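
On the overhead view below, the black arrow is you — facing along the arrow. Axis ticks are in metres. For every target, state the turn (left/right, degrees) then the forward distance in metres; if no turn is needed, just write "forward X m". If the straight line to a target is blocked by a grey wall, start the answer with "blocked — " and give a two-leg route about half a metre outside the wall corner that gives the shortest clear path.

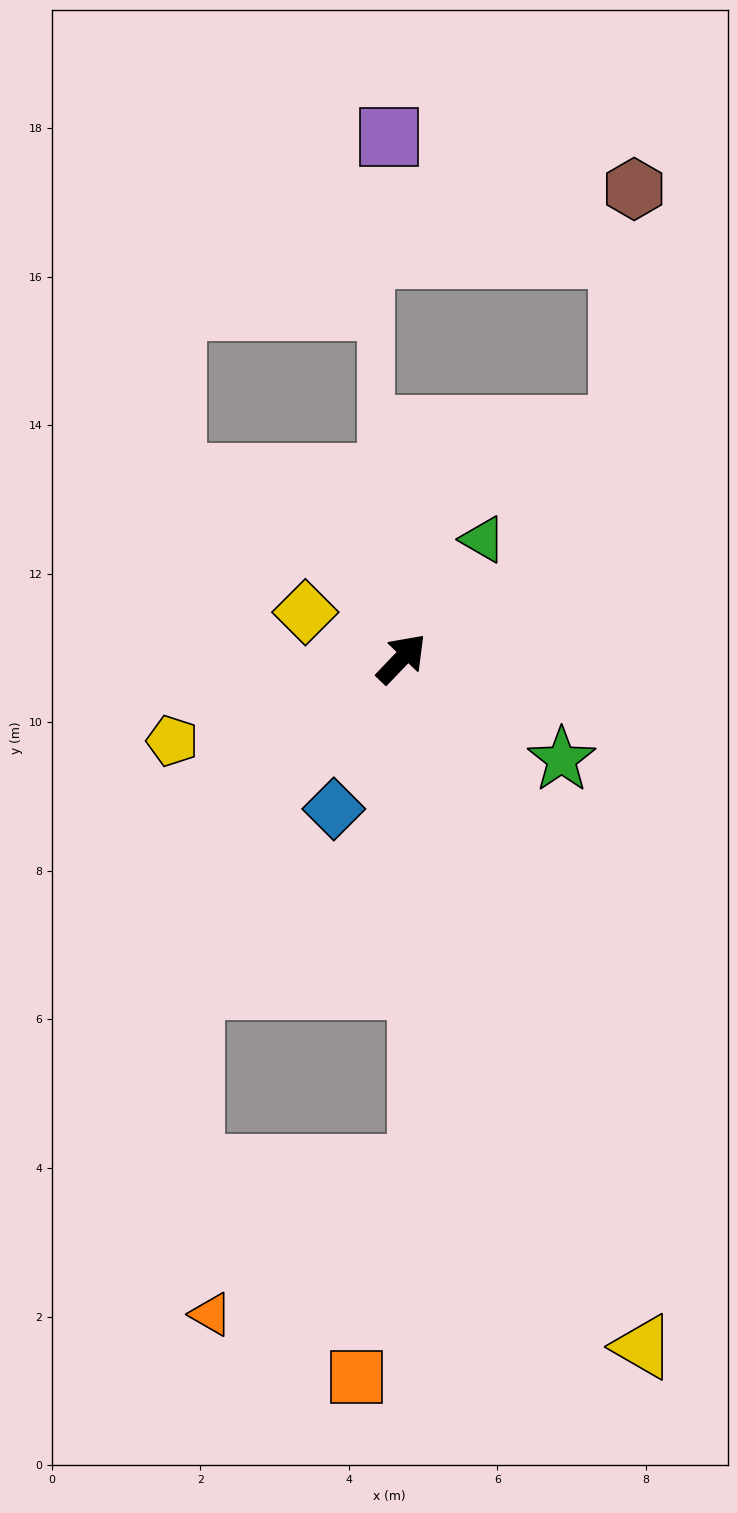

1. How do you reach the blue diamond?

turn right 161°, forward 2.2 m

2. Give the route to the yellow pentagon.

turn left 153°, forward 3.3 m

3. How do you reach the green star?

turn right 79°, forward 2.5 m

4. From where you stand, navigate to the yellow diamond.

turn left 108°, forward 1.4 m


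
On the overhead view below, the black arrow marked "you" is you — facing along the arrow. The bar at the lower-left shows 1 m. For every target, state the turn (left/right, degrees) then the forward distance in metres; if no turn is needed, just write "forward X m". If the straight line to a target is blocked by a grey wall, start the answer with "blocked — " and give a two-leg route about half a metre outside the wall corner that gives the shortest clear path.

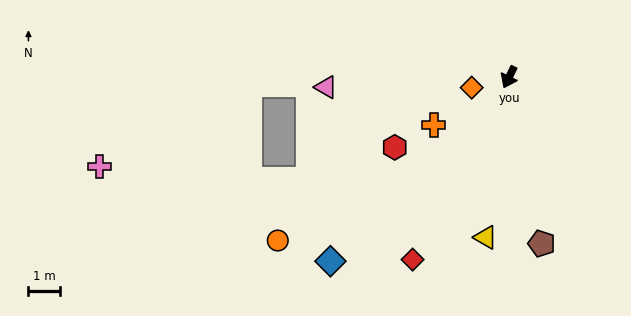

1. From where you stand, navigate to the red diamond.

forward 6.5 m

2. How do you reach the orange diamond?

turn right 48°, forward 1.2 m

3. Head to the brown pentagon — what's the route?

turn left 37°, forward 5.3 m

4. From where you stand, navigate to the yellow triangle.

turn left 18°, forward 5.1 m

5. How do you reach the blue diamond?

turn right 18°, forward 8.1 m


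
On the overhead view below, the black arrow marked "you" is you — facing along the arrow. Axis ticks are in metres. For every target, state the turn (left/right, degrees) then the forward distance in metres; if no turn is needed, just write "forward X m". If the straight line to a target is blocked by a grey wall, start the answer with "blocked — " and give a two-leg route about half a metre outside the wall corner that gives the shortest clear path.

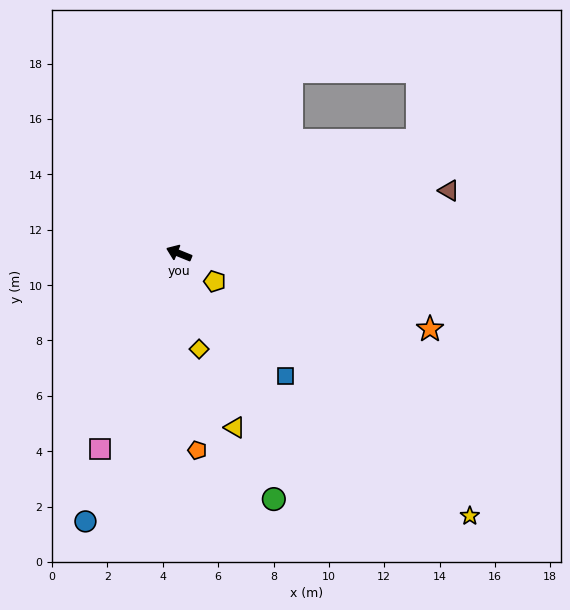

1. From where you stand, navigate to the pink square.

turn left 90°, forward 7.6 m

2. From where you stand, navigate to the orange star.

turn right 175°, forward 9.5 m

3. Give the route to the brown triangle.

turn right 145°, forward 10.0 m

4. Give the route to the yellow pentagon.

turn left 164°, forward 1.6 m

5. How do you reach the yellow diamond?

turn left 124°, forward 3.5 m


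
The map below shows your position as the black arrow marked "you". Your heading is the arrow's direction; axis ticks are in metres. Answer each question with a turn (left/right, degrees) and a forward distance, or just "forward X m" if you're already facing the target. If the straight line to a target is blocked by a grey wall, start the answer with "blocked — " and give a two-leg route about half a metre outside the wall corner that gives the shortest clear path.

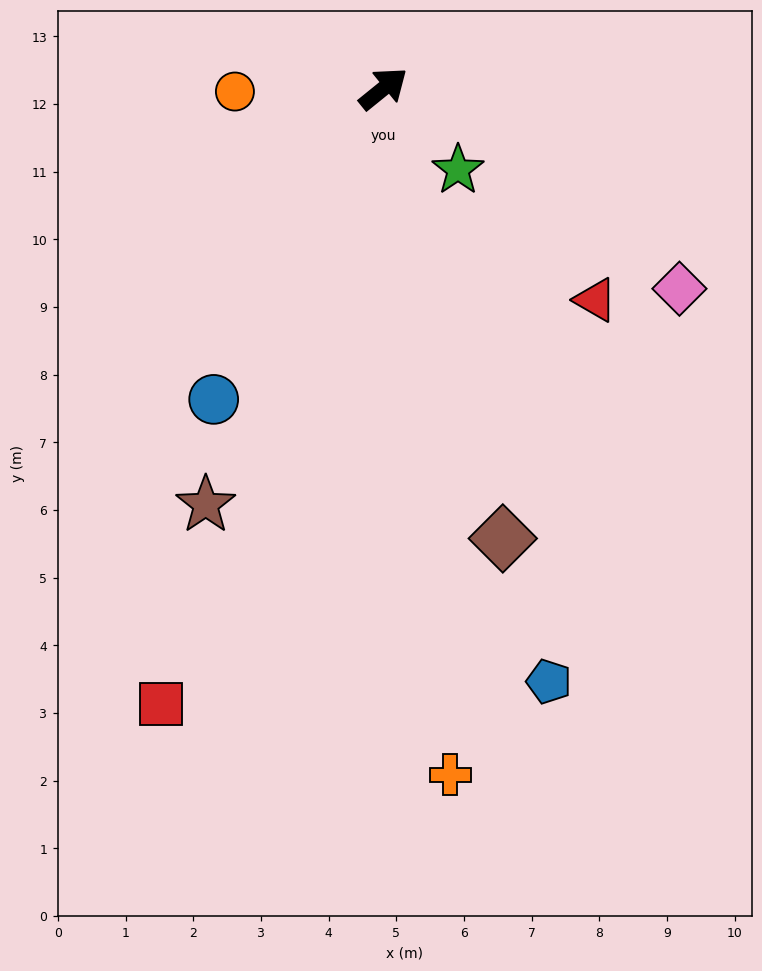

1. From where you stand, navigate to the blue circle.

turn right 158°, forward 5.2 m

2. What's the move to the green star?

turn right 86°, forward 1.6 m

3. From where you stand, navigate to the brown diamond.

turn right 114°, forward 6.9 m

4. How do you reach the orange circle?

turn left 142°, forward 2.2 m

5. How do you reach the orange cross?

turn right 123°, forward 10.2 m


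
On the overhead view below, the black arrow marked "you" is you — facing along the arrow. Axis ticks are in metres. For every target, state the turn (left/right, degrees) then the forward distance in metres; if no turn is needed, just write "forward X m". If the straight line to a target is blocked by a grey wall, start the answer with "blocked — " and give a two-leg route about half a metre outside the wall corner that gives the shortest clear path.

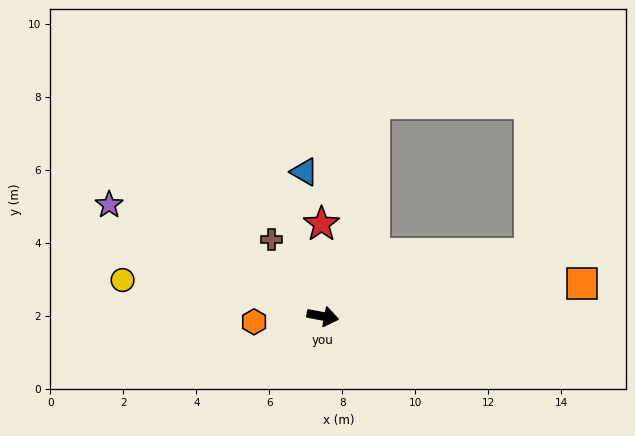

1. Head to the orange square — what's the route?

turn left 18°, forward 7.2 m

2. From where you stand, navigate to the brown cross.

turn left 134°, forward 2.5 m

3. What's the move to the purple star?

turn left 163°, forward 6.6 m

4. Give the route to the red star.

turn left 101°, forward 2.5 m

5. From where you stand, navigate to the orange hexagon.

turn right 165°, forward 1.9 m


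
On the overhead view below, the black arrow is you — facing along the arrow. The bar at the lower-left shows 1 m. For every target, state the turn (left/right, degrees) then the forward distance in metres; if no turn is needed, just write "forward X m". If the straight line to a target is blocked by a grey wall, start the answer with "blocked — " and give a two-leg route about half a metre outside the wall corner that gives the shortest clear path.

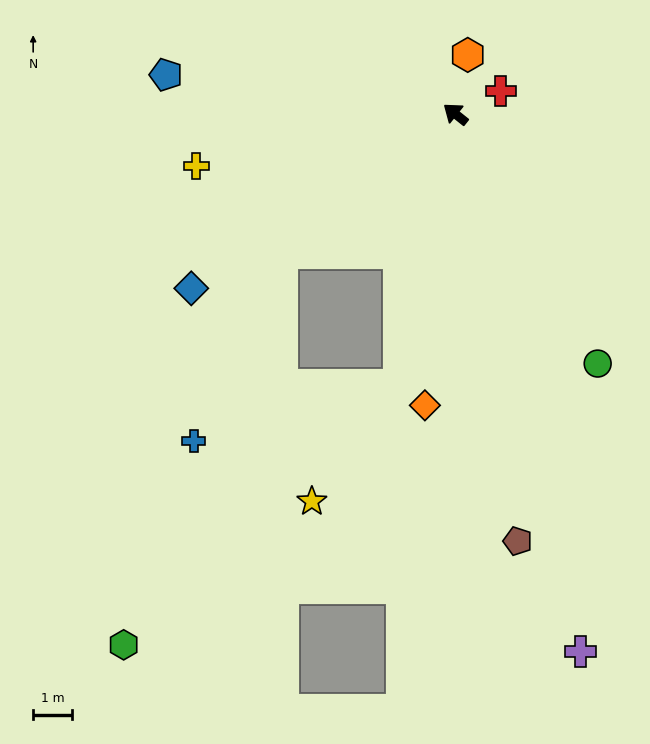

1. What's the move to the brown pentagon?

turn left 137°, forward 11.1 m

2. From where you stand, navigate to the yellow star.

blocked — turn left 117°, forward 7.1 m, then turn right 26°, forward 3.7 m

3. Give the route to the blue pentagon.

turn left 31°, forward 7.5 m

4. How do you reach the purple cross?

turn left 142°, forward 14.2 m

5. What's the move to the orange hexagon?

turn right 63°, forward 1.5 m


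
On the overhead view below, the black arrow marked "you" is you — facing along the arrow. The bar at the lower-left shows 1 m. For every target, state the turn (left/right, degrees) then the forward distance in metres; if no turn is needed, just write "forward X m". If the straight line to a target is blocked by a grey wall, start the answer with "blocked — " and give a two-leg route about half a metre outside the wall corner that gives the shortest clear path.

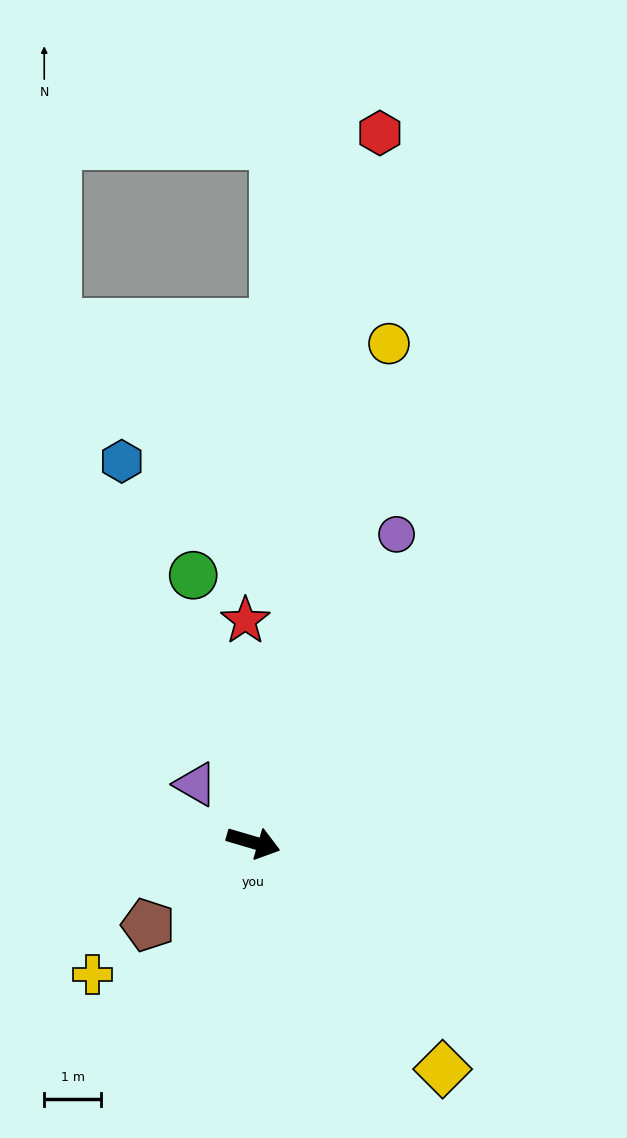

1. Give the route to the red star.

turn left 108°, forward 3.9 m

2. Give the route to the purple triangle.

turn left 151°, forward 1.4 m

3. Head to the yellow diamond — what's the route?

turn right 34°, forward 5.2 m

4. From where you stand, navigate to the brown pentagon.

turn right 125°, forward 2.3 m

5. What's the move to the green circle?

turn left 119°, forward 4.8 m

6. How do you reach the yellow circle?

turn left 91°, forward 9.1 m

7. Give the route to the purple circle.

turn left 81°, forward 6.0 m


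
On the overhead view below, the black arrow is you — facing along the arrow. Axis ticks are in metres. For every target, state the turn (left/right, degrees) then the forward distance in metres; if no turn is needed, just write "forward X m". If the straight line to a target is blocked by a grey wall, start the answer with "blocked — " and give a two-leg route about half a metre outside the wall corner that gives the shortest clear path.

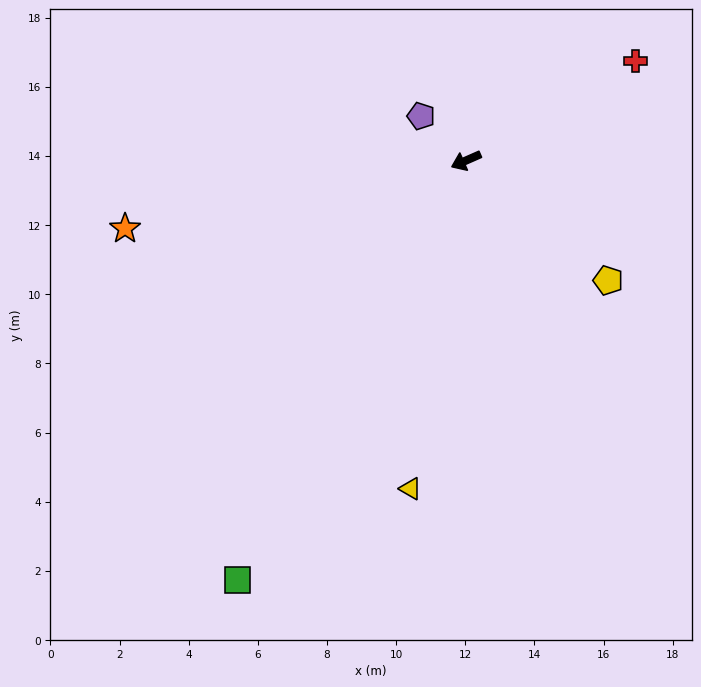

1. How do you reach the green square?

turn left 38°, forward 13.8 m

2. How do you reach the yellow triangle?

turn left 57°, forward 9.6 m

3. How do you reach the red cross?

turn right 173°, forward 5.7 m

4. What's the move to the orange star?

turn right 12°, forward 10.1 m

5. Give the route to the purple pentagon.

turn right 68°, forward 1.8 m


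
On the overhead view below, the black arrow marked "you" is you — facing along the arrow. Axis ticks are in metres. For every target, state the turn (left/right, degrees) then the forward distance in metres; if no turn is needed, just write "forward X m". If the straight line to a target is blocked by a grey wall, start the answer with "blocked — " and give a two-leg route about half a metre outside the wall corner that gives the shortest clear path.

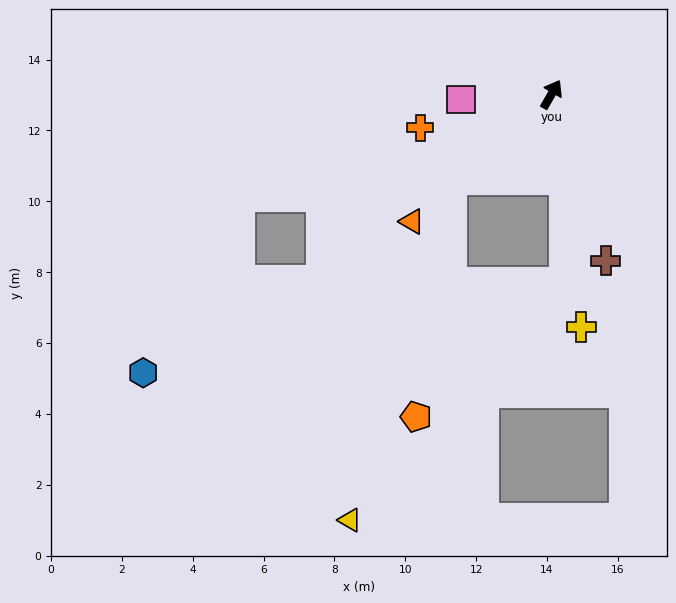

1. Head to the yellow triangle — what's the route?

blocked — turn left 161°, forward 3.7 m, then turn left 32°, forward 10.0 m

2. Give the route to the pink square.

turn left 123°, forward 2.6 m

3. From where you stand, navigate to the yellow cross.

turn right 143°, forward 6.6 m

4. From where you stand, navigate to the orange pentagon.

blocked — turn left 161°, forward 3.7 m, then turn left 41°, forward 6.7 m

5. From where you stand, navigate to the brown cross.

turn right 132°, forward 4.9 m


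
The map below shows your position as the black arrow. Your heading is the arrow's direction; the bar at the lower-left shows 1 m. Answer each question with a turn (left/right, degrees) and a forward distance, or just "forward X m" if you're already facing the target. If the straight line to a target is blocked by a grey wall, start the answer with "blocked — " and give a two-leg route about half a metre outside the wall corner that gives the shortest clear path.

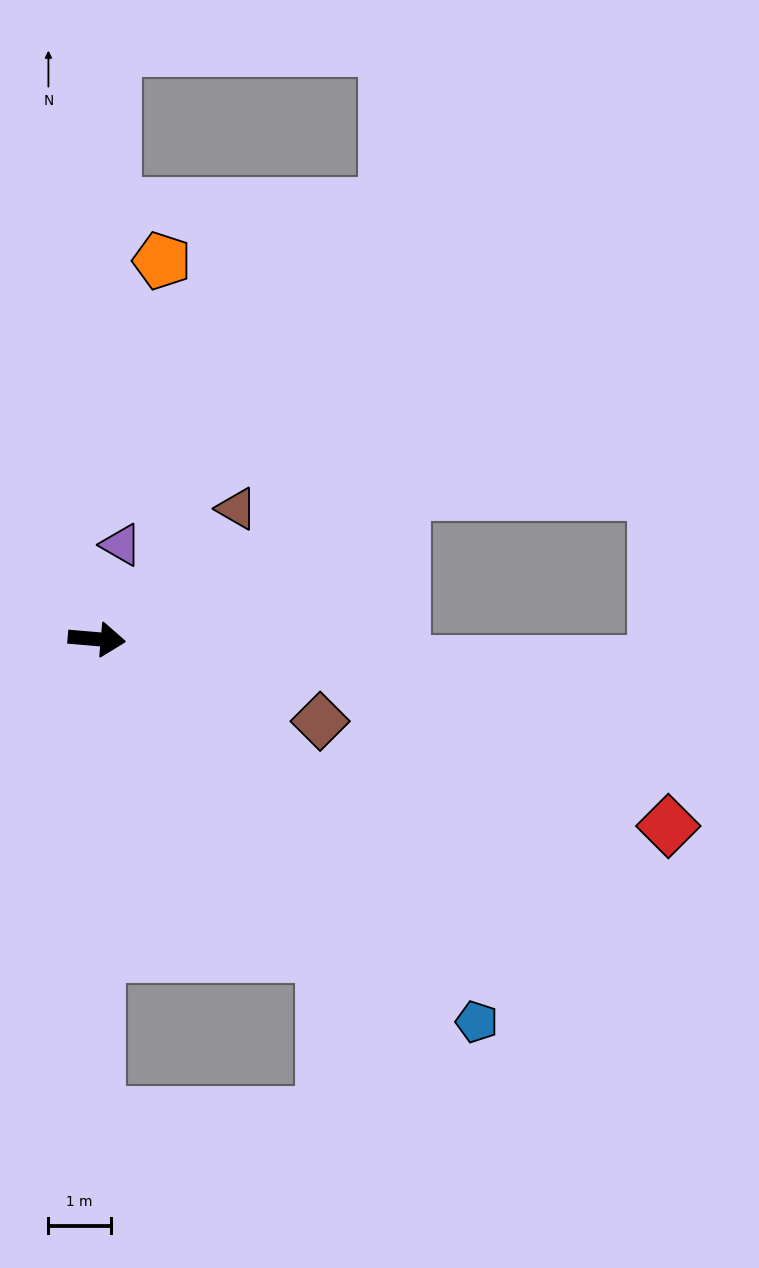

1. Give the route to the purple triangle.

turn left 80°, forward 1.6 m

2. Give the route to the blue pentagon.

turn right 40°, forward 8.6 m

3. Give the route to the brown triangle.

turn left 48°, forward 3.1 m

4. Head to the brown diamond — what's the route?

turn right 15°, forward 3.8 m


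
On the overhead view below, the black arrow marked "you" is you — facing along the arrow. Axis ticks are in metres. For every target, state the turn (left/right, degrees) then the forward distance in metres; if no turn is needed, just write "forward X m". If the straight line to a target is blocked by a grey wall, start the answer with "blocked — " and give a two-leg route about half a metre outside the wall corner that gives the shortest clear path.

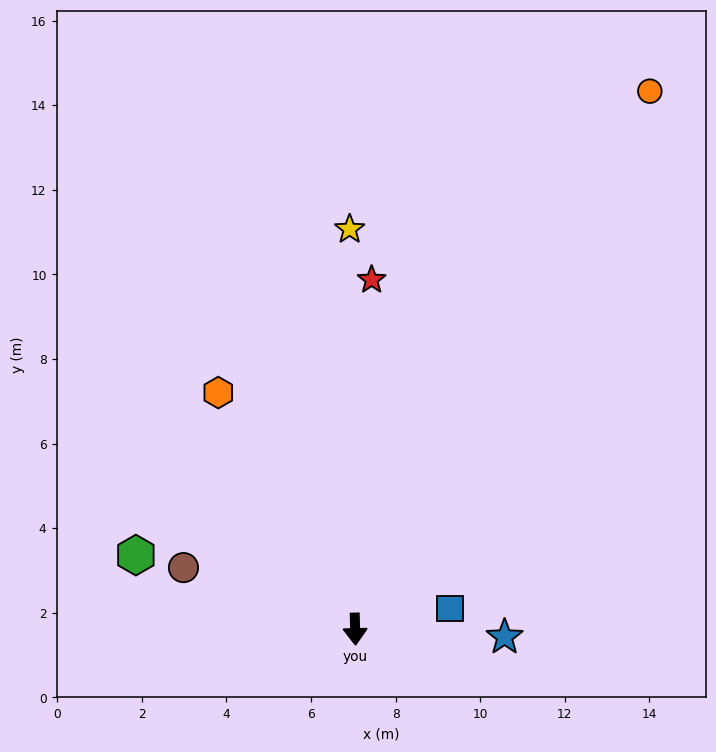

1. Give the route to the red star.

turn left 176°, forward 8.3 m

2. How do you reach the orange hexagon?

turn right 151°, forward 6.5 m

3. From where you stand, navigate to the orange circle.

turn left 150°, forward 14.5 m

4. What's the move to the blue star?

turn left 85°, forward 3.5 m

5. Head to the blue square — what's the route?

turn left 101°, forward 2.3 m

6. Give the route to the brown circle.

turn right 111°, forward 4.3 m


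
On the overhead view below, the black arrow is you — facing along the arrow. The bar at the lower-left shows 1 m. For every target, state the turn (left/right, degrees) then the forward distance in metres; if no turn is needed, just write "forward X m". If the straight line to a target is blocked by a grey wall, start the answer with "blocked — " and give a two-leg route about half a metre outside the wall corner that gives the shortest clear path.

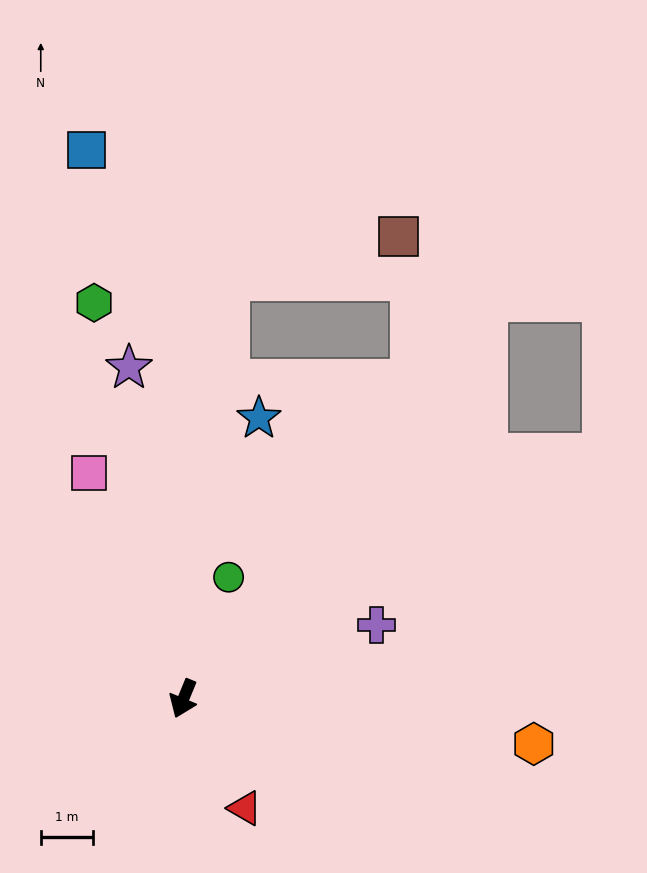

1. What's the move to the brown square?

blocked — turn right 164°, forward 8.1 m, then turn right 70°, forward 3.4 m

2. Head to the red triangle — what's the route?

turn left 52°, forward 2.4 m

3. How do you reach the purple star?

turn right 148°, forward 6.5 m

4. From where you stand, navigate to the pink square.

turn right 135°, forward 4.7 m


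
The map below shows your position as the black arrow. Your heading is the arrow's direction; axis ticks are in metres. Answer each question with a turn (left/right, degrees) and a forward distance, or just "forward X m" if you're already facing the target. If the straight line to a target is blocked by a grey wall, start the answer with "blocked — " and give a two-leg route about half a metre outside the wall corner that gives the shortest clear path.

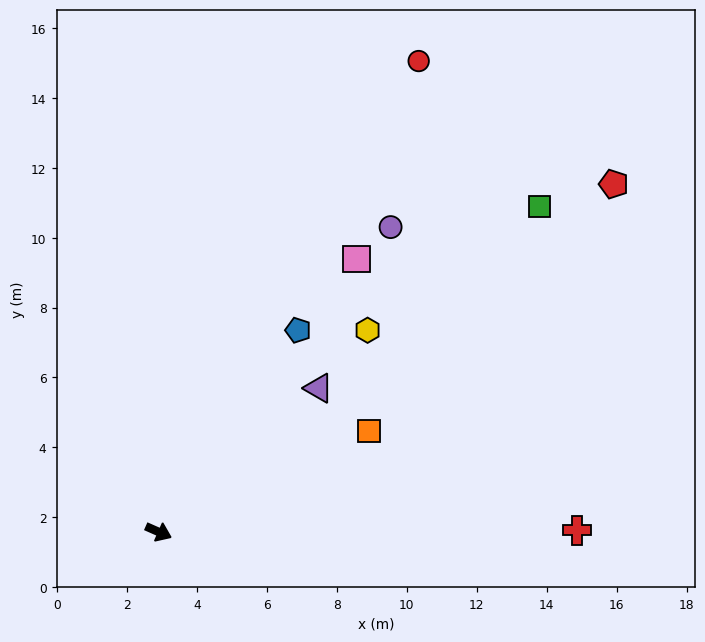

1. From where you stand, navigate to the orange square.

turn left 49°, forward 6.7 m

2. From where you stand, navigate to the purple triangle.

turn left 66°, forward 6.2 m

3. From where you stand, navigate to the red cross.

turn left 24°, forward 12.0 m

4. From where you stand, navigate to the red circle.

turn left 85°, forward 15.4 m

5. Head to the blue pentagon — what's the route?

turn left 79°, forward 7.0 m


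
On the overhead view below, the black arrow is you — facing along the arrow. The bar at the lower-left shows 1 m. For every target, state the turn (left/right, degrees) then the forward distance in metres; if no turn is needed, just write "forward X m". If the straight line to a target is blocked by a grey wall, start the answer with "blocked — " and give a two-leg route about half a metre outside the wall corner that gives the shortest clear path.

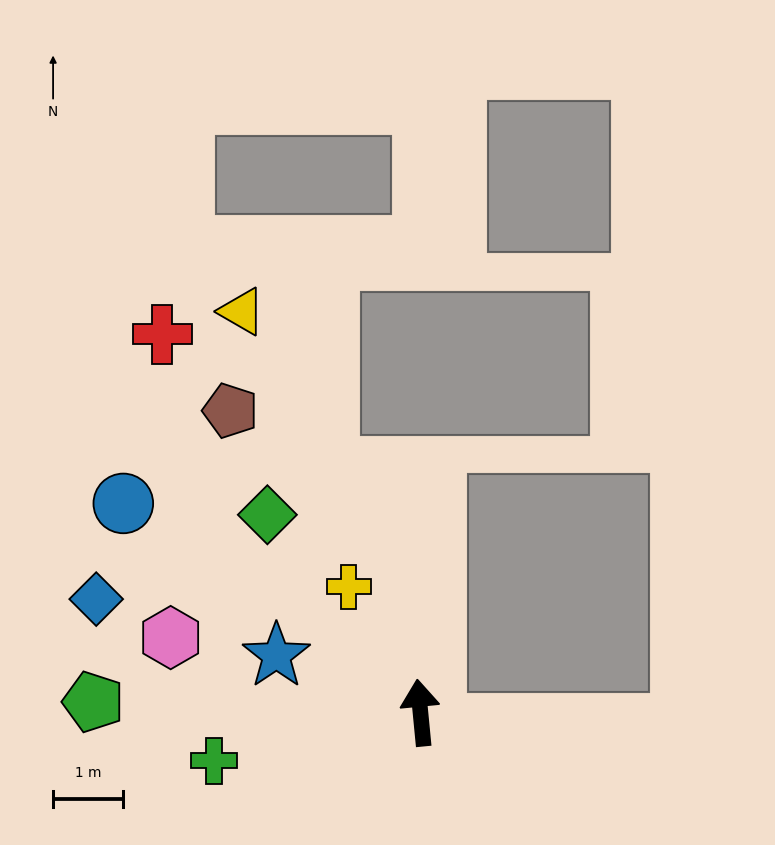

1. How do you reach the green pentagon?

turn left 83°, forward 4.7 m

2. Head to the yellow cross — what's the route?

turn left 24°, forward 2.1 m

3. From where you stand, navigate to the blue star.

turn left 63°, forward 2.2 m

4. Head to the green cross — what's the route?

turn left 98°, forward 3.0 m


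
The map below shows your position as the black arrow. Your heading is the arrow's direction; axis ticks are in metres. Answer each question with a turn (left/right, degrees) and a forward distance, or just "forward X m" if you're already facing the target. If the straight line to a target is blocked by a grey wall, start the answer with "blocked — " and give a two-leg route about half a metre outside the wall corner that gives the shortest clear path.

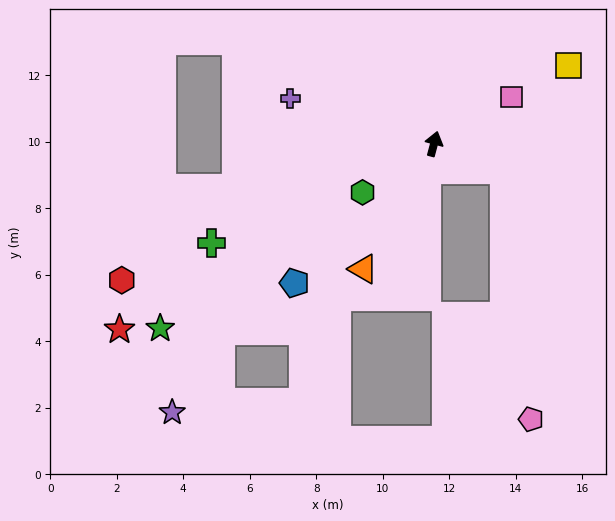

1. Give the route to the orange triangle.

turn left 165°, forward 4.3 m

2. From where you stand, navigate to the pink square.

turn right 44°, forward 2.7 m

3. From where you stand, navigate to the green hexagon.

turn left 139°, forward 2.6 m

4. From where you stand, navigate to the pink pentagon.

blocked — turn right 96°, forward 2.2 m, then turn right 63°, forward 7.5 m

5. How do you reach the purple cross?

turn left 87°, forward 4.5 m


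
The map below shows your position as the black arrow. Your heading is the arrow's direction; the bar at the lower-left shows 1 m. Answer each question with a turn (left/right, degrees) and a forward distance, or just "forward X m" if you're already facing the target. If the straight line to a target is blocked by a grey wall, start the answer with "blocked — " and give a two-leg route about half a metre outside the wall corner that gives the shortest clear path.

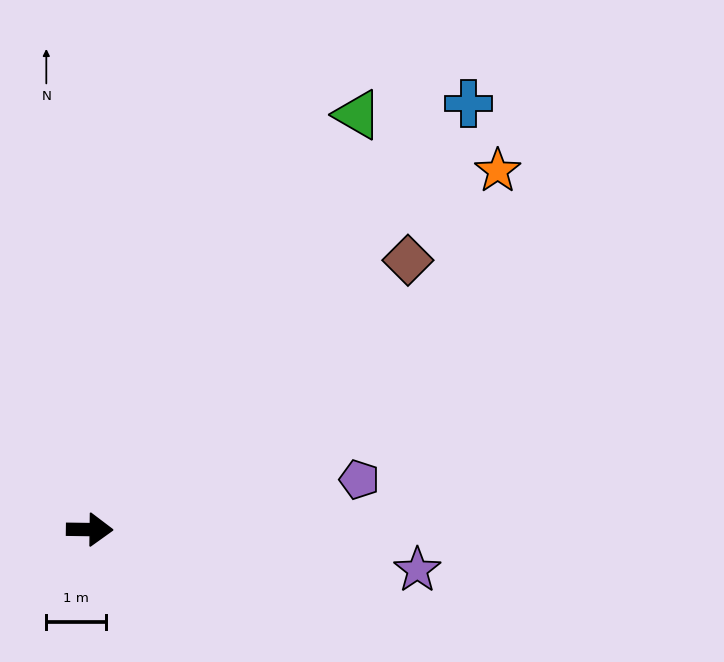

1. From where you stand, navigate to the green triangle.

turn left 58°, forward 8.3 m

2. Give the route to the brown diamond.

turn left 41°, forward 7.0 m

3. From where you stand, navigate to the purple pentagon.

turn left 11°, forward 4.6 m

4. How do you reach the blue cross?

turn left 49°, forward 9.6 m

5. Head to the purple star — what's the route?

turn right 6°, forward 5.6 m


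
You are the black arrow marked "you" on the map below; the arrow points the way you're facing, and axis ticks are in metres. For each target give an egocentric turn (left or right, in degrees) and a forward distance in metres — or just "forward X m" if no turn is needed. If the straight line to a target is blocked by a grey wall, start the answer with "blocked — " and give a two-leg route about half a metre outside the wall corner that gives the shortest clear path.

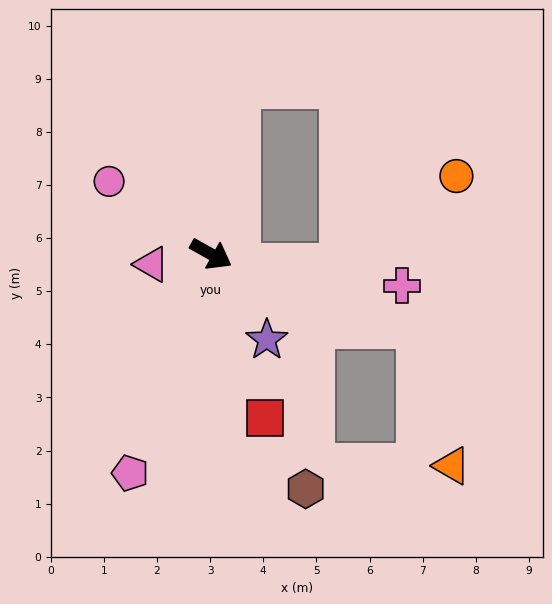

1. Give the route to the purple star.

turn right 28°, forward 1.9 m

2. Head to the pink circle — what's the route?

turn left 174°, forward 2.4 m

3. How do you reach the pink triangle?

turn right 141°, forward 1.1 m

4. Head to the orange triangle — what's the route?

blocked — turn left 10°, forward 4.1 m, then turn right 58°, forward 2.7 m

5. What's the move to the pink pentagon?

turn right 81°, forward 4.4 m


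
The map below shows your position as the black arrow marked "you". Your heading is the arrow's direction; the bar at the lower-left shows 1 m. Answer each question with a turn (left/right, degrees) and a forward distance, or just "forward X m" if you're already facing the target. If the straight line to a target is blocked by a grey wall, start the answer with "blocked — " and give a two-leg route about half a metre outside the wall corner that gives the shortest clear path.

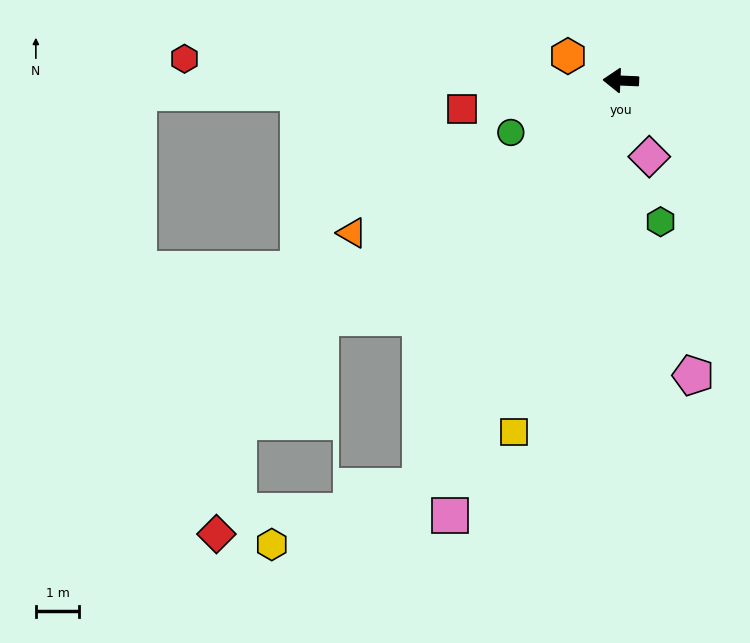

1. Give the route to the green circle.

turn left 28°, forward 2.8 m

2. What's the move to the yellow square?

turn left 75°, forward 8.5 m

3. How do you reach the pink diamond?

turn left 113°, forward 1.9 m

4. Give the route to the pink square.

turn left 71°, forward 10.8 m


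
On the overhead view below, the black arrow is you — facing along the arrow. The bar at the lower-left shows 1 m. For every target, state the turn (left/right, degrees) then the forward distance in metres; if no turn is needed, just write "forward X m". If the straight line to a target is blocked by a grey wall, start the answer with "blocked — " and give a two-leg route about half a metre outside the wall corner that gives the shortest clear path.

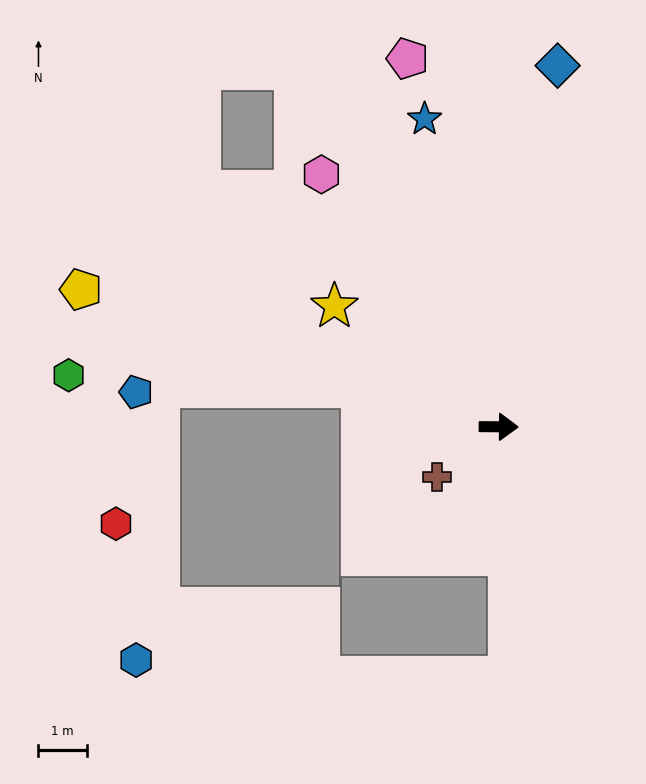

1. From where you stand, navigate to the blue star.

turn left 104°, forward 6.5 m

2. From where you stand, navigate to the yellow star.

turn left 144°, forward 4.2 m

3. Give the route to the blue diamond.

turn left 81°, forward 7.5 m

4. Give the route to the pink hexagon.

turn left 126°, forward 6.3 m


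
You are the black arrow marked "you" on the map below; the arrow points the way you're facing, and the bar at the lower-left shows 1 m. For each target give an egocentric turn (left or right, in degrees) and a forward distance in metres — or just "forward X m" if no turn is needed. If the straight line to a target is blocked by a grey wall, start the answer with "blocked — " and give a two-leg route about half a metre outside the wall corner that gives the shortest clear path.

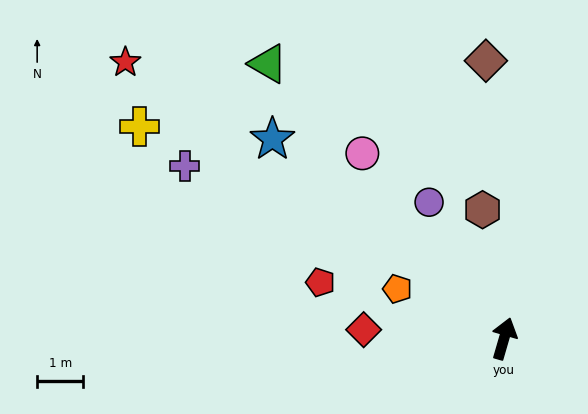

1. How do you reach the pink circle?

turn left 54°, forward 5.1 m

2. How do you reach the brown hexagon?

turn left 26°, forward 2.8 m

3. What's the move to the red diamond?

turn left 103°, forward 3.1 m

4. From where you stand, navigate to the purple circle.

turn left 45°, forward 3.4 m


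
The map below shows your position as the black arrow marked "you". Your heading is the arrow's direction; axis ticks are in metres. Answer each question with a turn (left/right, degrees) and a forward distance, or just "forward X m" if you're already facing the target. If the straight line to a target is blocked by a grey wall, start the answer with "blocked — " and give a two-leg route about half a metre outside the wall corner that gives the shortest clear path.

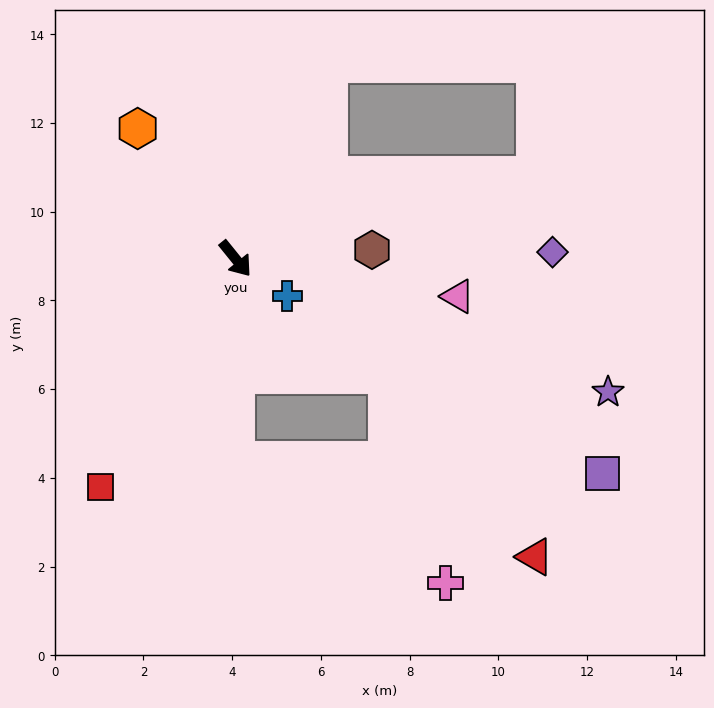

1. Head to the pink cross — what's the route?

blocked — turn right 39°, forward 4.5 m, then turn left 60°, forward 5.5 m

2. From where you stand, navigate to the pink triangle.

turn left 41°, forward 5.1 m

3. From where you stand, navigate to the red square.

turn right 70°, forward 6.0 m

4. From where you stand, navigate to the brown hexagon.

turn left 55°, forward 3.1 m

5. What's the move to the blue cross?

turn left 15°, forward 1.4 m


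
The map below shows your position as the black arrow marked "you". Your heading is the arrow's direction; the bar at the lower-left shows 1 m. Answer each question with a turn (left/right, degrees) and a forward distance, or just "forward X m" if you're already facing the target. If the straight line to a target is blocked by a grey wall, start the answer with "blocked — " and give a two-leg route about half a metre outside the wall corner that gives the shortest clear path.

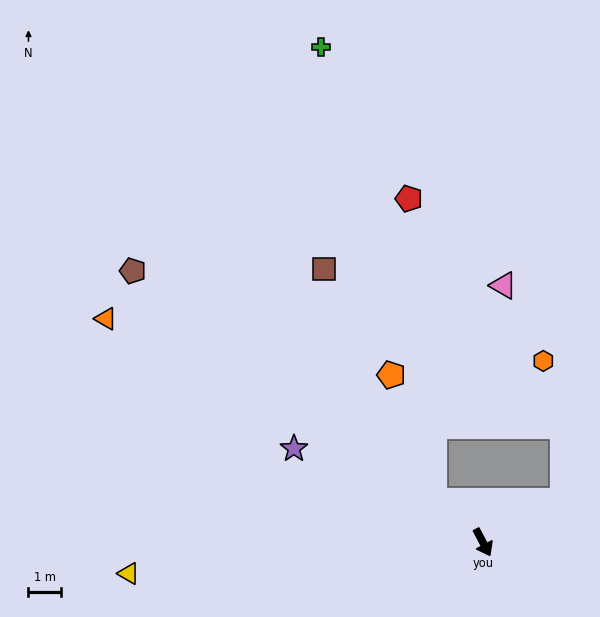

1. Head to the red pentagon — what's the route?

blocked — turn right 157°, forward 2.0 m, then turn right 46°, forward 9.5 m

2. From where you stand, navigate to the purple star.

turn right 144°, forward 6.6 m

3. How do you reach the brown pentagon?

turn right 156°, forward 13.8 m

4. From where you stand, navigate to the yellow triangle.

turn right 113°, forward 11.1 m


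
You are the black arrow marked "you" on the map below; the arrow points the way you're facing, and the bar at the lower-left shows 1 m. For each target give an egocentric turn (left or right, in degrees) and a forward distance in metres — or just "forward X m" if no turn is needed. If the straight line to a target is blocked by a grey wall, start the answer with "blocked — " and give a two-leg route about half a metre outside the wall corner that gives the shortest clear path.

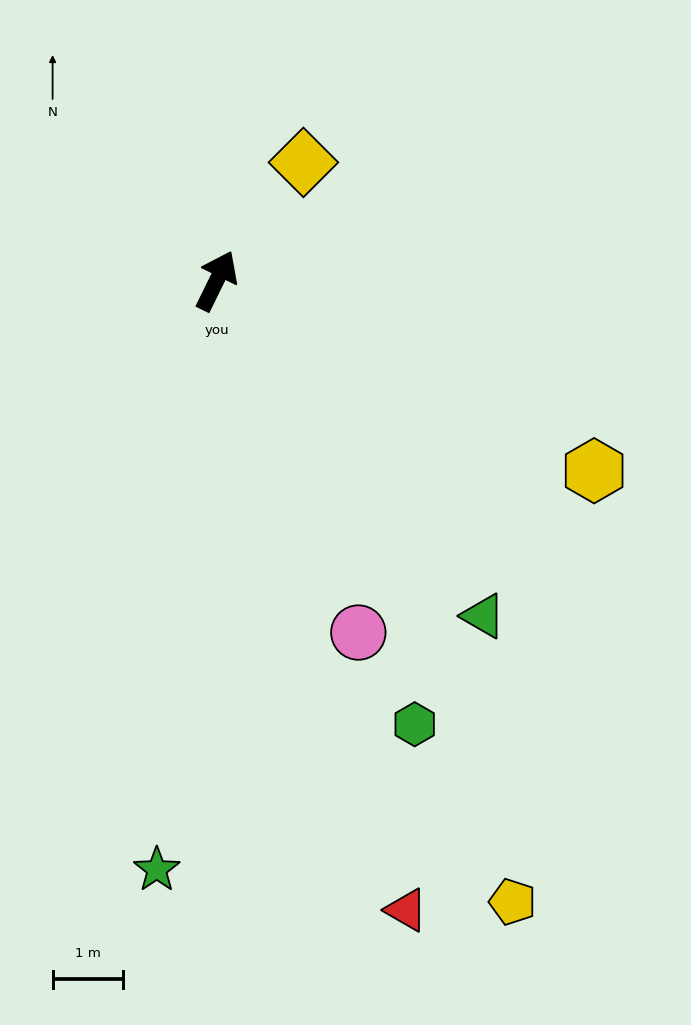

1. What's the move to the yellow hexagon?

turn right 91°, forward 6.0 m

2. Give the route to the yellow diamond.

turn right 10°, forward 2.1 m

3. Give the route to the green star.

turn right 160°, forward 8.5 m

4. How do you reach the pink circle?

turn right 132°, forward 5.4 m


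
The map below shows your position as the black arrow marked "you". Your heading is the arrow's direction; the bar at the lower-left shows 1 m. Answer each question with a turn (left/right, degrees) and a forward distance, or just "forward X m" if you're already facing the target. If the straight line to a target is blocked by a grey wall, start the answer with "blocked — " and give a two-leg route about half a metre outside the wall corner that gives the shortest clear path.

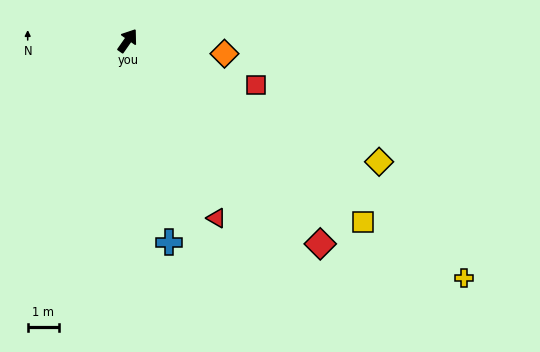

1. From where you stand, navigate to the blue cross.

turn right 133°, forward 6.7 m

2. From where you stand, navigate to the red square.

turn right 74°, forward 4.4 m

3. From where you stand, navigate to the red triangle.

turn right 118°, forward 6.4 m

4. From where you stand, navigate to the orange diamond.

turn right 63°, forward 3.2 m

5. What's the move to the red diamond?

turn right 102°, forward 9.1 m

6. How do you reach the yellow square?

turn right 93°, forward 9.6 m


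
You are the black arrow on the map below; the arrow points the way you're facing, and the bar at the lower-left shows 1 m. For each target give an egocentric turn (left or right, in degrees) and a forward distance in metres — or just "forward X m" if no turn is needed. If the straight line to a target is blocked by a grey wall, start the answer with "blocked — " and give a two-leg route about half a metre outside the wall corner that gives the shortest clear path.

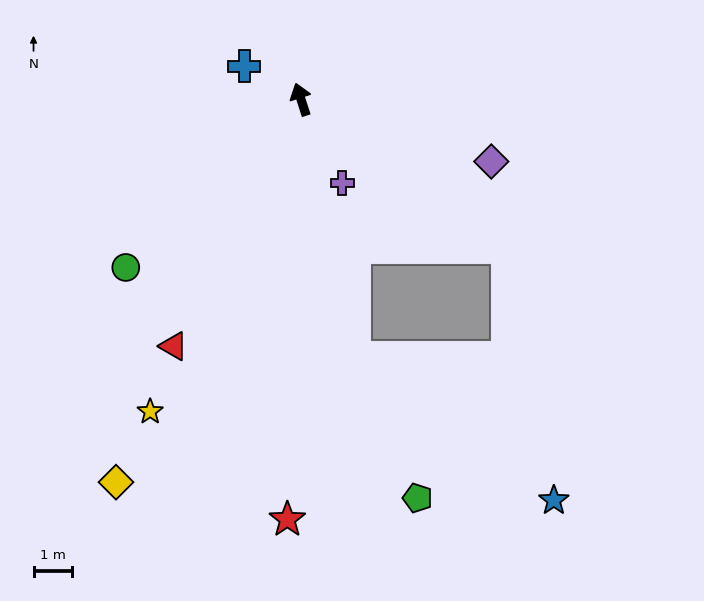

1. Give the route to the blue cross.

turn left 42°, forward 1.7 m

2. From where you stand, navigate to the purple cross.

turn right 172°, forward 2.4 m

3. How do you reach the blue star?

blocked — turn left 174°, forward 6.9 m, then turn left 42°, forward 6.4 m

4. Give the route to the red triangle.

turn left 135°, forward 7.3 m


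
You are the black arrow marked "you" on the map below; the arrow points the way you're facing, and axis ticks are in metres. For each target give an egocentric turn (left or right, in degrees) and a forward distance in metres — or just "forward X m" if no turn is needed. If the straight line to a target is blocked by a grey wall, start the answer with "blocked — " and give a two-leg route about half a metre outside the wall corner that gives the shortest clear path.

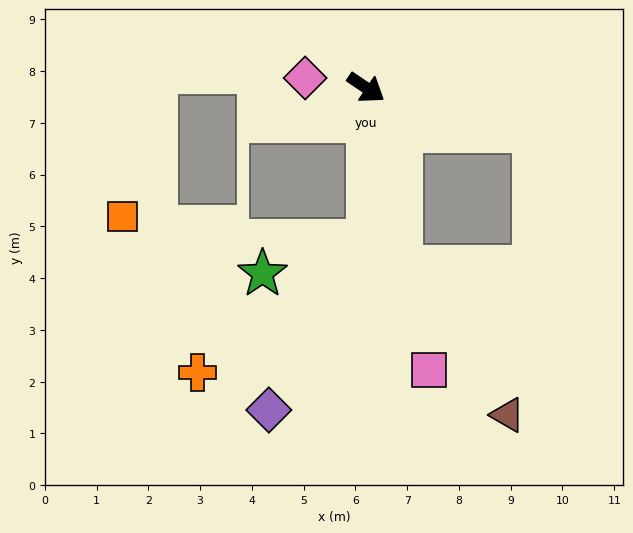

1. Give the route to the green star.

blocked — turn right 55°, forward 3.0 m, then turn right 74°, forward 2.1 m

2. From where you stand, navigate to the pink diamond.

turn right 155°, forward 1.2 m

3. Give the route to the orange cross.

blocked — turn right 55°, forward 3.0 m, then turn right 53°, forward 4.2 m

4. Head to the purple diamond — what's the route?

blocked — turn right 55°, forward 3.0 m, then turn right 31°, forward 3.8 m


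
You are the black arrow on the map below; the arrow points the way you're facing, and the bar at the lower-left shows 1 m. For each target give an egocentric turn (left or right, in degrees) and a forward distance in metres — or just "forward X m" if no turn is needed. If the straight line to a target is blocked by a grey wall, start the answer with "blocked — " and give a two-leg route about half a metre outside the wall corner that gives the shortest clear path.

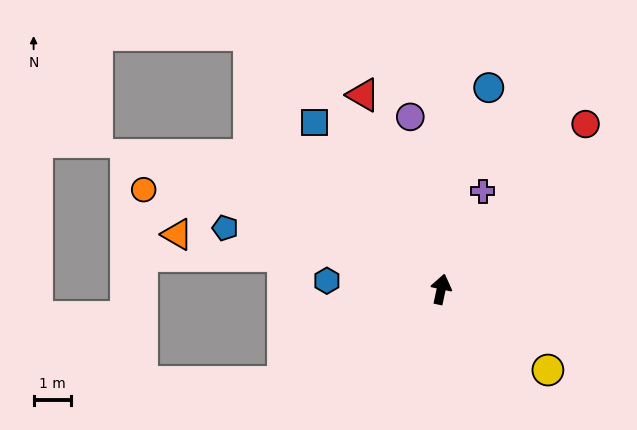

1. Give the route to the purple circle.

turn left 22°, forward 4.7 m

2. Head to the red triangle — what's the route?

turn left 34°, forward 5.6 m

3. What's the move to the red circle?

turn right 29°, forward 5.9 m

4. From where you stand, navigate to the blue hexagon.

turn left 98°, forward 3.1 m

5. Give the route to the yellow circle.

turn right 115°, forward 3.6 m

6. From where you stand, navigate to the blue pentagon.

turn left 86°, forward 6.0 m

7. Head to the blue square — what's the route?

turn left 49°, forward 5.6 m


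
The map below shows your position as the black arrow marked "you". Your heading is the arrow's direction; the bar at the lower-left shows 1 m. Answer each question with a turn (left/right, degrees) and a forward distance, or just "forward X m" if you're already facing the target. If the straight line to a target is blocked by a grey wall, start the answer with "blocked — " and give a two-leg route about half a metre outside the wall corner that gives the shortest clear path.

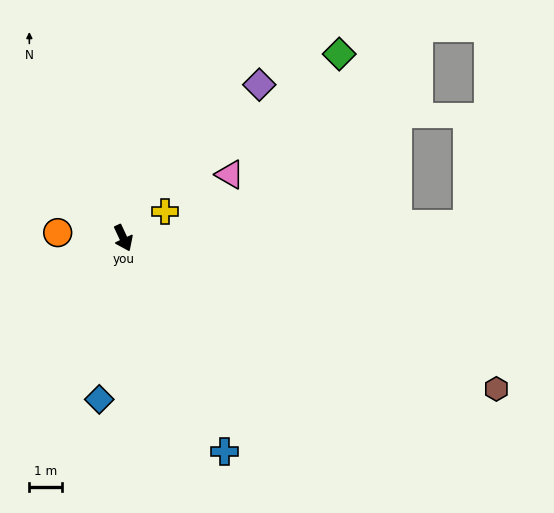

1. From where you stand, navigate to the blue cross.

forward 7.2 m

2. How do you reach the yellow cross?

turn left 98°, forward 1.5 m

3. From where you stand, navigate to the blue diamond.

turn right 34°, forward 5.0 m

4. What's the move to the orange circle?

turn right 120°, forward 2.0 m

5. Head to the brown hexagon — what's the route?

turn left 43°, forward 12.2 m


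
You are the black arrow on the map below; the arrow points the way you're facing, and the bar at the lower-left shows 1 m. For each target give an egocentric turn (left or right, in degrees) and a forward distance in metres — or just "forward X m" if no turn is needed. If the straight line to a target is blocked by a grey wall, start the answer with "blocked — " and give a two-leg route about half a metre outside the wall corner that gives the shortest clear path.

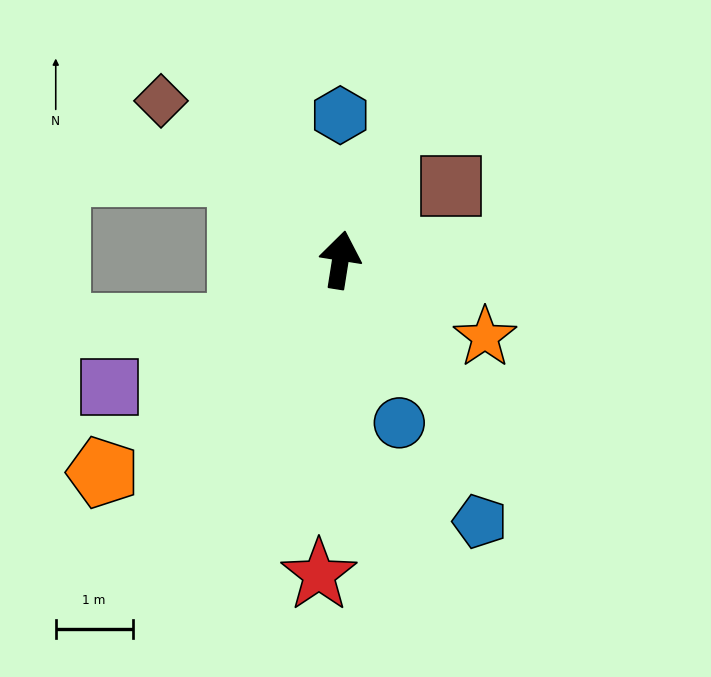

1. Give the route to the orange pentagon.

turn left 141°, forward 4.2 m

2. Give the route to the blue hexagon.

turn left 9°, forward 1.9 m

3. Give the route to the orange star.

turn right 109°, forward 2.1 m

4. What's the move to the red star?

turn right 175°, forward 4.1 m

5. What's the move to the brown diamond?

turn left 57°, forward 3.1 m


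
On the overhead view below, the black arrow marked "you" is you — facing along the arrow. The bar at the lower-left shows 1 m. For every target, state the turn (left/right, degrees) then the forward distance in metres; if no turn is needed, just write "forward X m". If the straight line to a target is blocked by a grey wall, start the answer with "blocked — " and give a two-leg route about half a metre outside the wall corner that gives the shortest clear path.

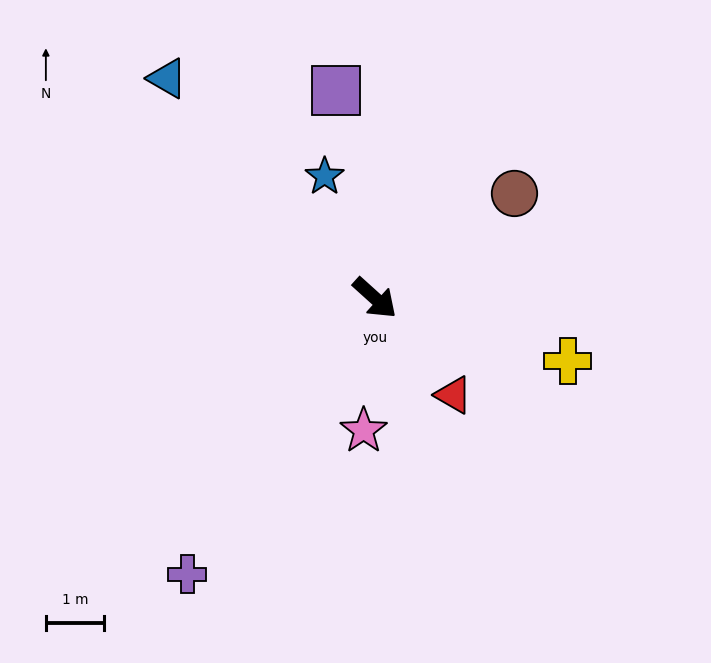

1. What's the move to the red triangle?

turn right 9°, forward 2.1 m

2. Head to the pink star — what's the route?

turn right 53°, forward 2.3 m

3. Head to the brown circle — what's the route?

turn left 79°, forward 3.0 m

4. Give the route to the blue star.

turn left 154°, forward 2.3 m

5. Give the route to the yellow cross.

turn left 24°, forward 3.5 m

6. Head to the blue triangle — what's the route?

turn left 175°, forward 5.2 m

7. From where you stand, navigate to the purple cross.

turn right 82°, forward 5.8 m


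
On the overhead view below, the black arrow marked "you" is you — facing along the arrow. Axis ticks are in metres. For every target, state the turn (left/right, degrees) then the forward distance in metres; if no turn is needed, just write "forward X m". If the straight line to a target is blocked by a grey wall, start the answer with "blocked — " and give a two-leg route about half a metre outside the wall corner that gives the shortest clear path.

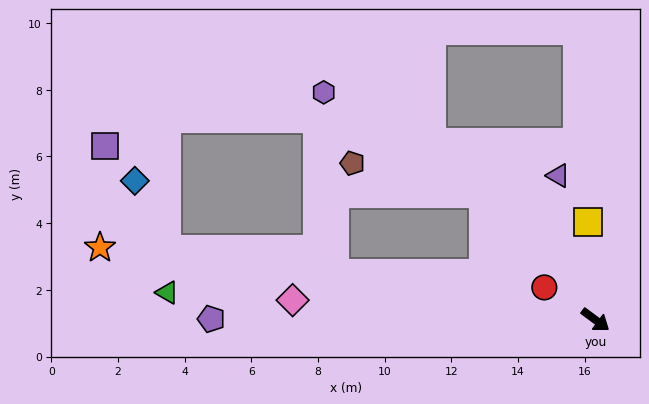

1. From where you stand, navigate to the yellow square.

turn left 131°, forward 2.9 m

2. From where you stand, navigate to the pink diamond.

turn right 147°, forward 9.1 m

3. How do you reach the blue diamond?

blocked — turn right 153°, forward 13.0 m, then turn right 55°, forward 2.3 m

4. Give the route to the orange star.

turn right 152°, forward 15.0 m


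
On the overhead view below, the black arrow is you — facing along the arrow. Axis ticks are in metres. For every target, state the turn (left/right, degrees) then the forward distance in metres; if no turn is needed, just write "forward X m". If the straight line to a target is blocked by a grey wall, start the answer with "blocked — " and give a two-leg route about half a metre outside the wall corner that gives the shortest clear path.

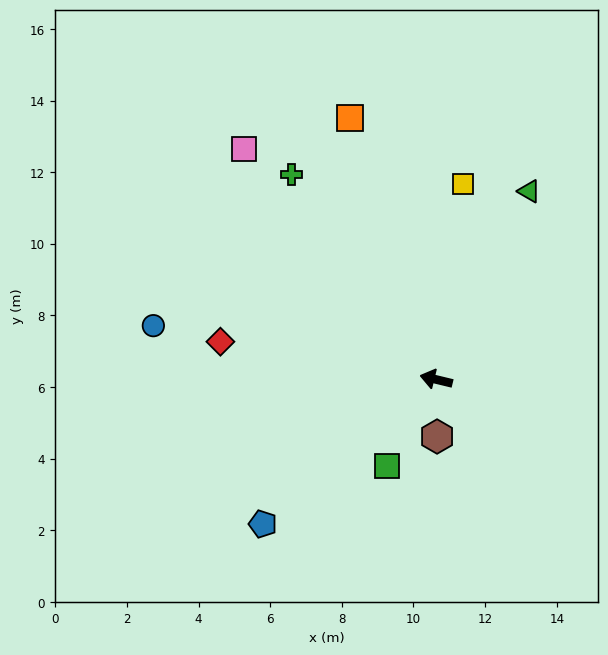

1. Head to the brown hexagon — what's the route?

turn left 104°, forward 1.6 m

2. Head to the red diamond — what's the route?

turn left 4°, forward 6.1 m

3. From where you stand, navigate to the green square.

turn left 74°, forward 2.8 m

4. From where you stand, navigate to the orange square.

turn right 58°, forward 7.7 m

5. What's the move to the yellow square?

turn right 84°, forward 5.5 m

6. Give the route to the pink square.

turn right 37°, forward 8.4 m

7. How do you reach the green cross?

turn right 41°, forward 7.0 m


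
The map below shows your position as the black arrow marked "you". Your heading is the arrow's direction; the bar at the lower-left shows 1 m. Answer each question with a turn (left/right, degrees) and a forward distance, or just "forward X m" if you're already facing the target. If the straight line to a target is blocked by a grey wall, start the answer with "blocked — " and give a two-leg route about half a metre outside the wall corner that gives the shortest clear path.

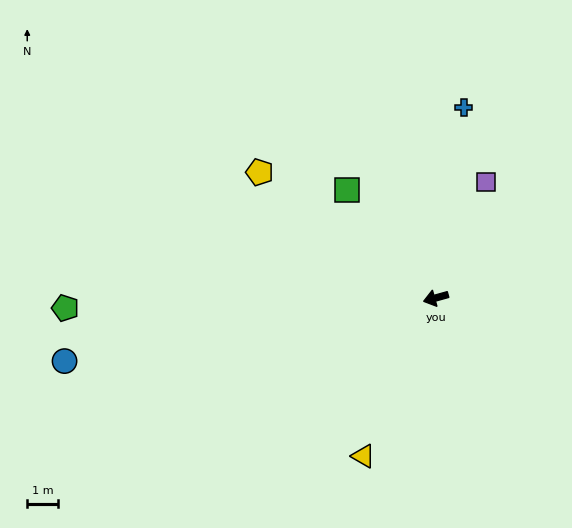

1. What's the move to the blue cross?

turn right 114°, forward 6.3 m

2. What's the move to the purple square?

turn right 129°, forward 4.2 m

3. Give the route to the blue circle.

turn right 6°, forward 12.4 m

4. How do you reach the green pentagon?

turn right 14°, forward 12.2 m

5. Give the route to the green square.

turn right 66°, forward 4.6 m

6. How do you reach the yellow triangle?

turn left 50°, forward 5.7 m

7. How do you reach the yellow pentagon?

turn right 51°, forward 7.1 m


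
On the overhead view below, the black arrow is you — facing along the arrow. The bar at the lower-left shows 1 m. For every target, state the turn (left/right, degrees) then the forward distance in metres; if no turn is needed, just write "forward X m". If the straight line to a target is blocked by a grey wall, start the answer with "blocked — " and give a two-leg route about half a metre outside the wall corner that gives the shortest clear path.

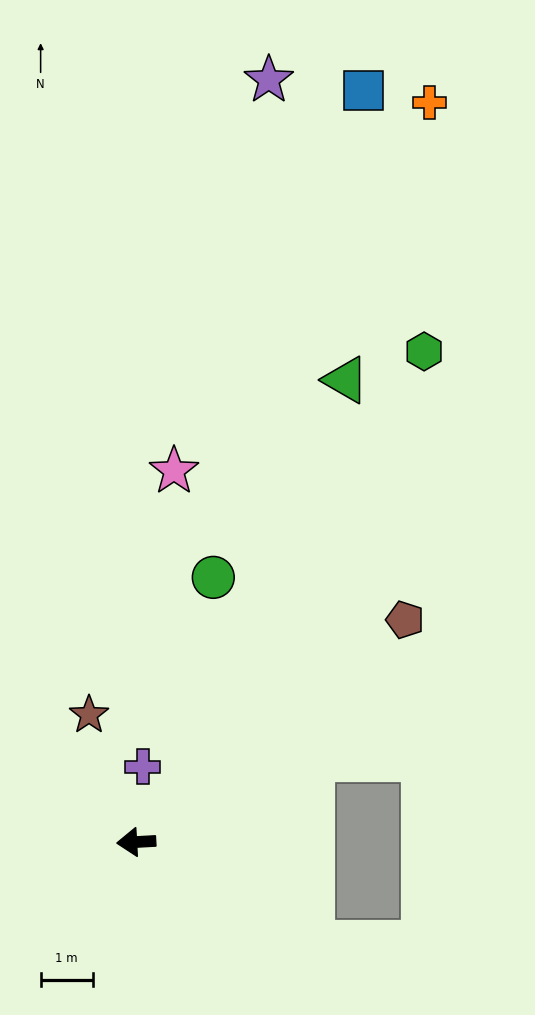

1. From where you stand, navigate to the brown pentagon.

turn right 144°, forward 6.7 m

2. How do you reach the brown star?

turn right 73°, forward 2.6 m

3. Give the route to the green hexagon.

turn right 124°, forward 10.9 m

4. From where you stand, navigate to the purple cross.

turn right 98°, forward 1.4 m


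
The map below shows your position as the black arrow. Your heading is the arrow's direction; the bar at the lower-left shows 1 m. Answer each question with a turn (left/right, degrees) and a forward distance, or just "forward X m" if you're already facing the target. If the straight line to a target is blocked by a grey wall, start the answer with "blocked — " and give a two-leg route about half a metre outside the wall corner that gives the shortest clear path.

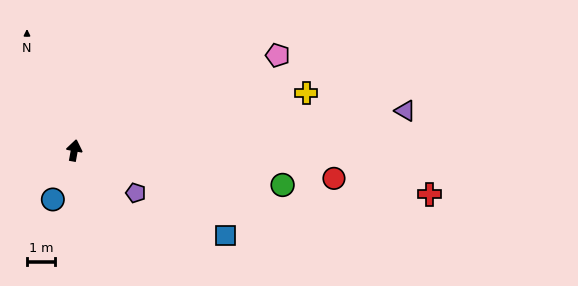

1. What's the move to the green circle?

turn right 89°, forward 7.5 m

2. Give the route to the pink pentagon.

turn right 55°, forward 8.0 m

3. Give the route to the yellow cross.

turn right 66°, forward 8.5 m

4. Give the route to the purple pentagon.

turn right 114°, forward 2.7 m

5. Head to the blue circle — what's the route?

turn left 167°, forward 1.9 m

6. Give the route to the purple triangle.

turn right 73°, forward 11.9 m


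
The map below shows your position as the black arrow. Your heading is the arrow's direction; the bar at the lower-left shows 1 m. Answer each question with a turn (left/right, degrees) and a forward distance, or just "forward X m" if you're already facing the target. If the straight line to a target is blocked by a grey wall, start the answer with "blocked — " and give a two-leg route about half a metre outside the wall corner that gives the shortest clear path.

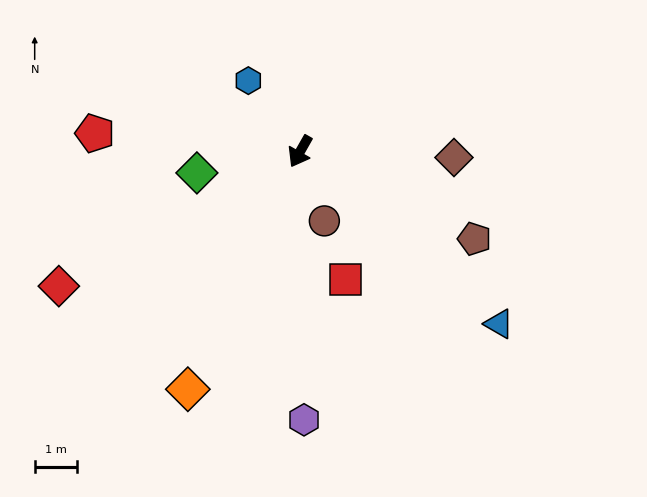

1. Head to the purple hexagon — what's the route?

turn left 30°, forward 6.3 m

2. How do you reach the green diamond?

turn right 49°, forward 2.5 m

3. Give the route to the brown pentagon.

turn left 93°, forward 4.6 m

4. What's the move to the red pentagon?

turn right 65°, forward 4.8 m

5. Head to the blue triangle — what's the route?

turn left 79°, forward 6.2 m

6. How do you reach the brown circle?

turn left 49°, forward 1.7 m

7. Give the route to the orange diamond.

turn left 4°, forward 6.2 m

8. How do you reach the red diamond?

turn right 31°, forward 6.5 m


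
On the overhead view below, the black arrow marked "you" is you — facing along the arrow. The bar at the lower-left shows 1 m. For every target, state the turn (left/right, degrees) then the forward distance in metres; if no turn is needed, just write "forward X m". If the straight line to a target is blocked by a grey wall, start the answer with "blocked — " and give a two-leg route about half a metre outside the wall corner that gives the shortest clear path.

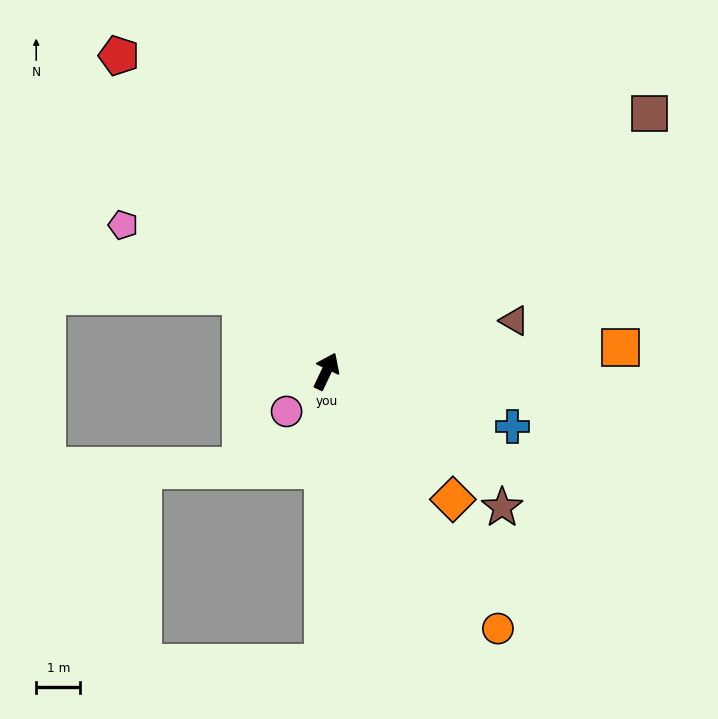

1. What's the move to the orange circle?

turn right 121°, forward 7.0 m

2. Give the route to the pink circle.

turn left 161°, forward 1.3 m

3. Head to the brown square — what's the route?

turn right 26°, forward 9.3 m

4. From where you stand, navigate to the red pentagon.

turn left 59°, forward 8.5 m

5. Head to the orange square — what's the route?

turn right 60°, forward 6.7 m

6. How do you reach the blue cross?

turn right 81°, forward 4.4 m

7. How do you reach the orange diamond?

turn right 110°, forward 4.1 m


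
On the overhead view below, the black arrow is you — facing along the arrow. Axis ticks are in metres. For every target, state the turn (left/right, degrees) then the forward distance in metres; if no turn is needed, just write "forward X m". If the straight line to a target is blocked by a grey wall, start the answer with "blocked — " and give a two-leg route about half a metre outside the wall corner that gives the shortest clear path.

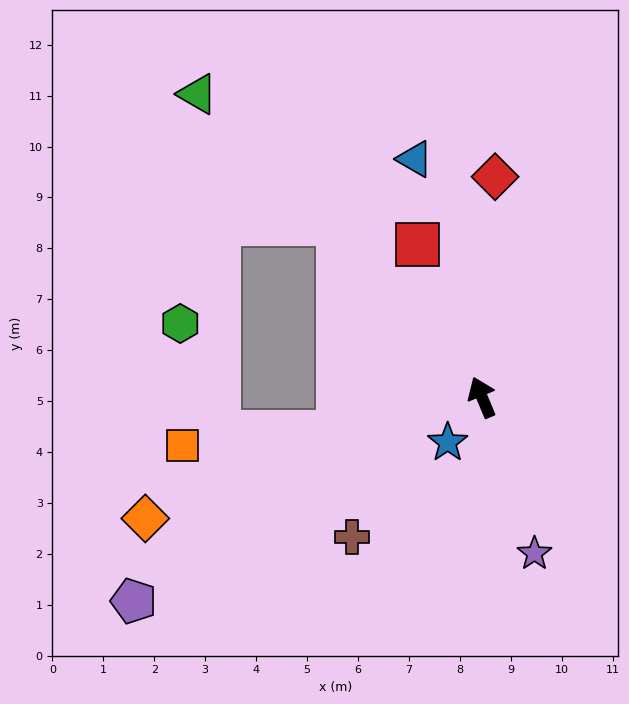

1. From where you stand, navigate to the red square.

forward 3.2 m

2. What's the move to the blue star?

turn left 120°, forward 1.1 m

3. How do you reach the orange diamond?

turn left 87°, forward 7.0 m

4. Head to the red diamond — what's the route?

turn right 26°, forward 4.3 m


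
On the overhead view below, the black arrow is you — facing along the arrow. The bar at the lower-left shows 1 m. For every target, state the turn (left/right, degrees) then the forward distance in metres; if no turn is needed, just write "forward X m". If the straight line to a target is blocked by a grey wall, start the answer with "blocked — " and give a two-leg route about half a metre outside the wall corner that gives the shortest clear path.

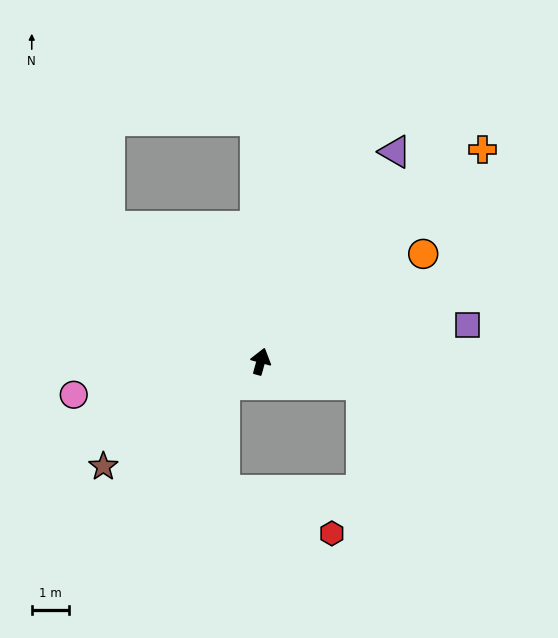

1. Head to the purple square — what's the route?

turn right 64°, forward 5.6 m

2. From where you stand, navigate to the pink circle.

turn left 116°, forward 5.1 m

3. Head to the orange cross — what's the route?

turn right 31°, forward 8.2 m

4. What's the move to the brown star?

turn left 139°, forward 5.1 m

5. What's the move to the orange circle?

turn right 41°, forward 5.2 m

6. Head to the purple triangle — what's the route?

turn right 17°, forward 6.7 m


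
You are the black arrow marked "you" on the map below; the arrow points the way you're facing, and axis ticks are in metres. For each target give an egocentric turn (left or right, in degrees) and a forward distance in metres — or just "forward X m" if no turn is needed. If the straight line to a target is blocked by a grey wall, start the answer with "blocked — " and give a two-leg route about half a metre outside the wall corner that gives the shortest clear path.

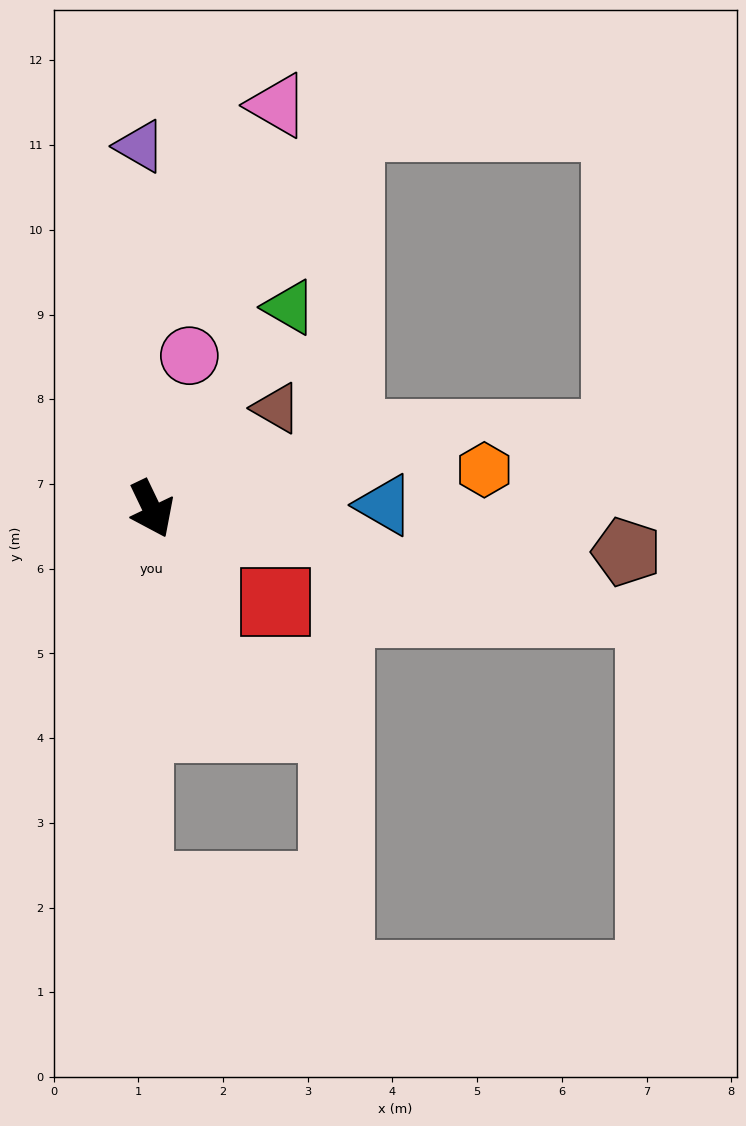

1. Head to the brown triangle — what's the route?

turn left 103°, forward 1.9 m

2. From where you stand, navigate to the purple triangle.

turn left 156°, forward 4.3 m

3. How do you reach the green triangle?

turn left 120°, forward 2.9 m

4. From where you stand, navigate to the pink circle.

turn left 141°, forward 1.9 m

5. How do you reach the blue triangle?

turn left 65°, forward 2.7 m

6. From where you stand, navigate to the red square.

turn left 27°, forward 1.8 m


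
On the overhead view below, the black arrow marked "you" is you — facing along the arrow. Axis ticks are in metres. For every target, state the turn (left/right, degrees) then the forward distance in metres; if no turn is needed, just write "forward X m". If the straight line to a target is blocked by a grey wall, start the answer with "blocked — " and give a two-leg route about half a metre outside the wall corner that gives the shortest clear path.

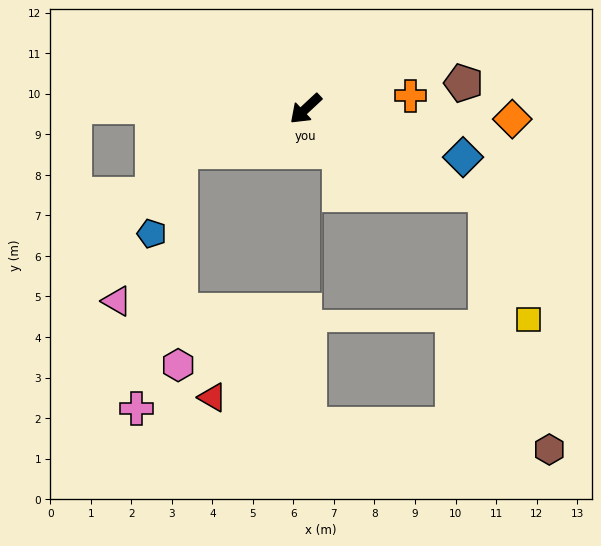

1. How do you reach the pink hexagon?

blocked — turn right 24°, forward 3.3 m, then turn left 70°, forward 5.3 m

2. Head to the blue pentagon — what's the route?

blocked — turn right 24°, forward 3.3 m, then turn left 51°, forward 2.1 m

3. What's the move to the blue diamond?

turn left 120°, forward 4.1 m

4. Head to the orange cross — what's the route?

turn left 144°, forward 2.6 m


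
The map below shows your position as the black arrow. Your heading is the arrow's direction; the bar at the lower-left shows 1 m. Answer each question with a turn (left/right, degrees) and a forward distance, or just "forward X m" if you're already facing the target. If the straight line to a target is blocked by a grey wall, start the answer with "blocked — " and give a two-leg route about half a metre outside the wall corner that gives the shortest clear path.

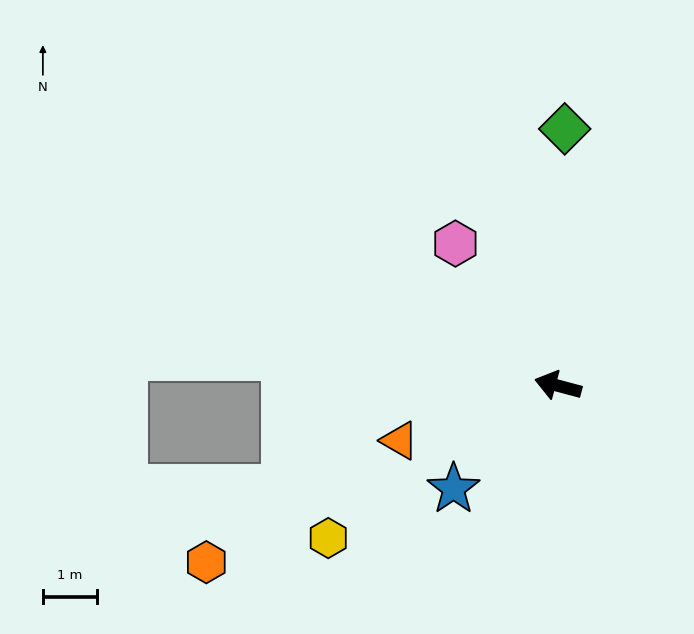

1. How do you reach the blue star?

turn left 60°, forward 2.7 m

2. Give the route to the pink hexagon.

turn right 39°, forward 3.2 m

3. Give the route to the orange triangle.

turn left 34°, forward 3.1 m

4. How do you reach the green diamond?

turn right 77°, forward 4.8 m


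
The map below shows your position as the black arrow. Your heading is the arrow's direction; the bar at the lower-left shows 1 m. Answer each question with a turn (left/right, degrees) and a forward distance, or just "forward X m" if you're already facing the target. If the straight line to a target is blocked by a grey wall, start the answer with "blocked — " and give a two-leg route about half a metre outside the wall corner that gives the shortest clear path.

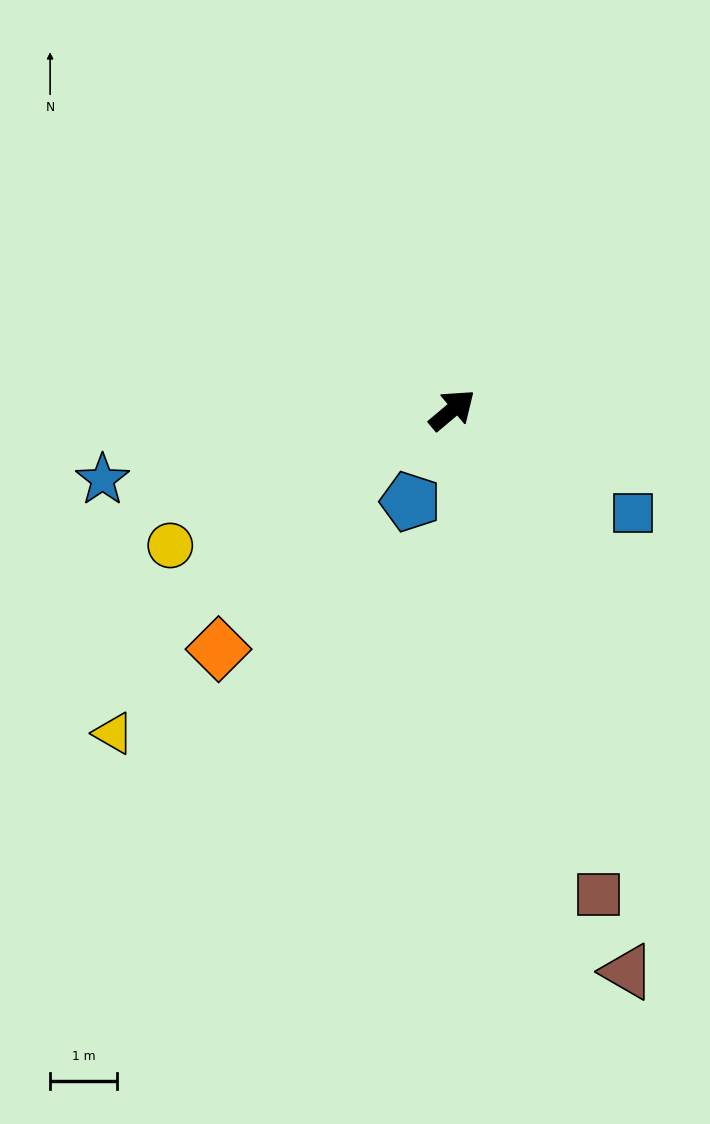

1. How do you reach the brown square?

turn right 113°, forward 7.5 m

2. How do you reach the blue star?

turn left 151°, forward 5.3 m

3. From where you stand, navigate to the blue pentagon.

turn right 155°, forward 1.5 m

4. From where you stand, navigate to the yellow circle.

turn left 166°, forward 4.7 m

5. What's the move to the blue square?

turn right 70°, forward 3.1 m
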